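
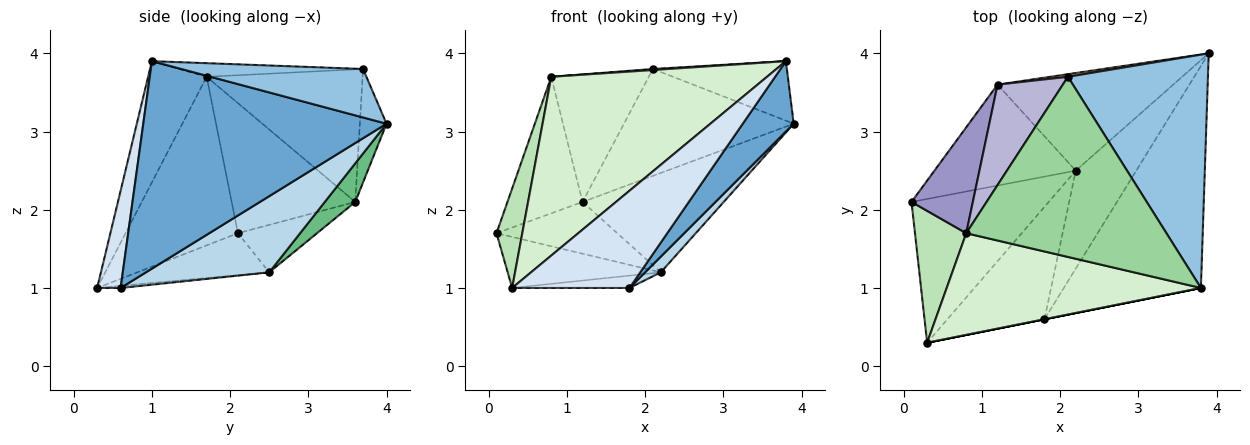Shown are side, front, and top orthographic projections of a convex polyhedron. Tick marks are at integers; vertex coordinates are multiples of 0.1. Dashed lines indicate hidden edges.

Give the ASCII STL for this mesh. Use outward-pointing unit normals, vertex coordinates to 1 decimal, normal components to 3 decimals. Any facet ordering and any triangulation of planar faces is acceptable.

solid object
 facet normal 0.822 -0.172 -0.543
  outer loop
   vertex 1.8 0.6 1.0
   vertex 3.9 4.0 3.1
   vertex 3.8 1.0 3.9
  endloop
 endfacet
 facet normal 0.318 0.234 0.919
  outer loop
   vertex 2.1 3.7 3.8
   vertex 3.8 1.0 3.9
   vertex 3.9 4.0 3.1
  endloop
 endfacet
 facet normal 0.779 -0.099 -0.619
  outer loop
   vertex 2.2 2.5 1.2
   vertex 3.9 4.0 3.1
   vertex 1.8 0.6 1.0
  endloop
 endfacet
 facet normal 0.196 -0.981 0.000
  outer loop
   vertex 0.3 0.3 1.0
   vertex 1.8 0.6 1.0
   vertex 3.8 1.0 3.9
  endloop
 endfacet
 facet normal -0.277 0.321 -0.906
  outer loop
   vertex 0.3 0.3 1.0
   vertex 0.1 2.1 1.7
   vertex 2.2 2.5 1.2
  endloop
 endfacet
 facet normal -0.022 0.109 -0.994
  outer loop
   vertex 0.3 0.3 1.0
   vertex 2.2 2.5 1.2
   vertex 1.8 0.6 1.0
  endloop
 endfacet
 facet normal -0.155 0.988 0.024
  outer loop
   vertex 1.2 3.6 2.1
   vertex 2.1 3.7 3.8
   vertex 3.9 4.0 3.1
  endloop
 endfacet
 facet normal -0.286 0.437 -0.853
  outer loop
   vertex 1.2 3.6 2.1
   vertex 2.2 2.5 1.2
   vertex 0.1 2.1 1.7
  endloop
 endfacet
 facet normal 0.152 0.705 -0.693
  outer loop
   vertex 1.2 3.6 2.1
   vertex 3.9 4.0 3.1
   vertex 2.2 2.5 1.2
  endloop
 endfacet
 facet normal -0.068 -0.006 0.998
  outer loop
   vertex 0.8 1.7 3.7
   vertex 3.8 1.0 3.9
   vertex 2.1 3.7 3.8
  endloop
 endfacet
 facet normal -0.934 -0.214 0.284
  outer loop
   vertex 0.8 1.7 3.7
   vertex 0.1 2.1 1.7
   vertex 0.3 0.3 1.0
  endloop
 endfacet
 facet normal -0.229 -0.846 0.481
  outer loop
   vertex 0.8 1.7 3.7
   vertex 0.3 0.3 1.0
   vertex 3.8 1.0 3.9
  endloop
 endfacet
 facet normal -0.793 0.482 0.374
  outer loop
   vertex 0.8 1.7 3.7
   vertex 1.2 3.6 2.1
   vertex 0.1 2.1 1.7
  endloop
 endfacet
 facet normal -0.782 0.489 0.385
  outer loop
   vertex 0.8 1.7 3.7
   vertex 2.1 3.7 3.8
   vertex 1.2 3.6 2.1
  endloop
 endfacet
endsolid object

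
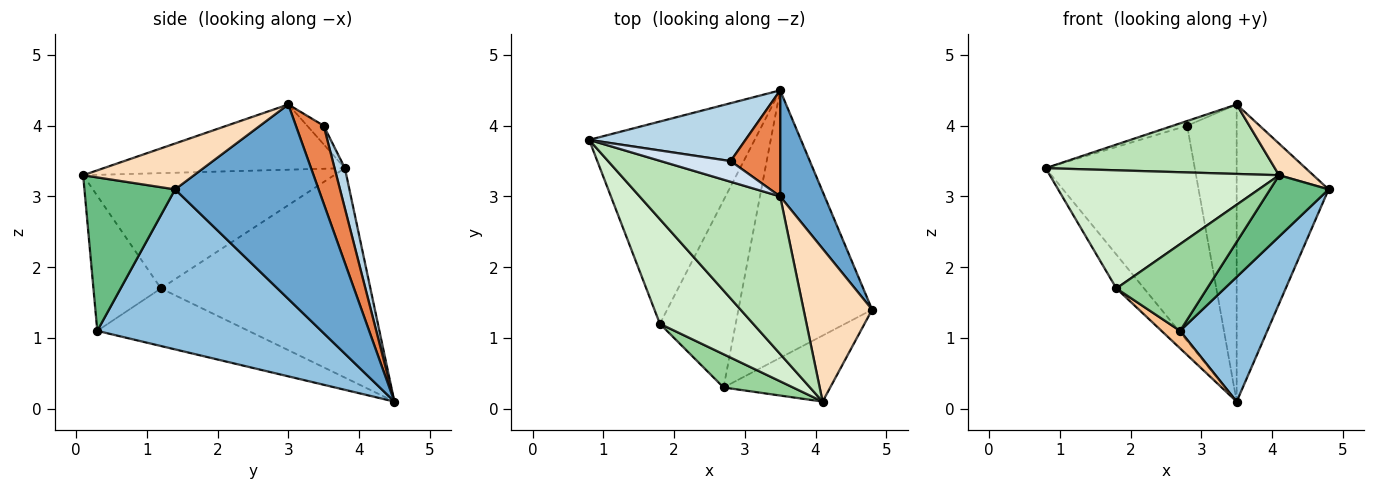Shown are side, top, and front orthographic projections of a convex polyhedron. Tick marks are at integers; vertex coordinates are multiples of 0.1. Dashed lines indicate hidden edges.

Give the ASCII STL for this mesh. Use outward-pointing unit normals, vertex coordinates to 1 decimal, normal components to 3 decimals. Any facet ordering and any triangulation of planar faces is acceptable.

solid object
 facet normal 0.827 0.530 0.189
  outer loop
   vertex 3.5 3.0 4.3
   vertex 4.8 1.4 3.1
   vertex 3.5 4.5 0.1
  endloop
 endfacet
 facet normal 0.735 -0.286 -0.614
  outer loop
   vertex 2.7 0.3 1.1
   vertex 3.5 4.5 0.1
   vertex 4.8 1.4 3.1
  endloop
 endfacet
 facet normal 0.067 0.964 0.259
  outer loop
   vertex 2.8 3.5 4.0
   vertex 3.5 4.5 0.1
   vertex 0.8 3.8 3.4
  endloop
 endfacet
 facet normal -0.251 0.215 0.944
  outer loop
   vertex 2.8 3.5 4.0
   vertex 0.8 3.8 3.4
   vertex 3.5 3.0 4.3
  endloop
 endfacet
 facet normal 0.467 0.833 0.297
  outer loop
   vertex 2.8 3.5 4.0
   vertex 3.5 3.0 4.3
   vertex 3.5 4.5 0.1
  endloop
 endfacet
 facet normal -0.780 0.103 -0.617
  outer loop
   vertex 1.8 1.2 1.7
   vertex 0.8 3.8 3.4
   vertex 3.5 4.5 0.1
  endloop
 endfacet
 facet normal -0.603 -0.074 -0.794
  outer loop
   vertex 1.8 1.2 1.7
   vertex 3.5 4.5 0.1
   vertex 2.7 0.3 1.1
  endloop
 endfacet
 facet normal 0.548 -0.169 0.819
  outer loop
   vertex 4.1 0.1 3.3
   vertex 4.8 1.4 3.1
   vertex 3.5 3.0 4.3
  endloop
 endfacet
 facet normal 0.726 -0.468 -0.504
  outer loop
   vertex 4.1 0.1 3.3
   vertex 2.7 0.3 1.1
   vertex 4.8 1.4 3.1
  endloop
 endfacet
 facet normal -0.571 -0.767 0.294
  outer loop
   vertex 4.1 0.1 3.3
   vertex 1.8 1.2 1.7
   vertex 2.7 0.3 1.1
  endloop
 endfacet
 facet normal -0.391 -0.371 0.842
  outer loop
   vertex 4.1 0.1 3.3
   vertex 3.5 3.0 4.3
   vertex 0.8 3.8 3.4
  endloop
 endfacet
 facet normal -0.634 -0.579 0.513
  outer loop
   vertex 4.1 0.1 3.3
   vertex 0.8 3.8 3.4
   vertex 1.8 1.2 1.7
  endloop
 endfacet
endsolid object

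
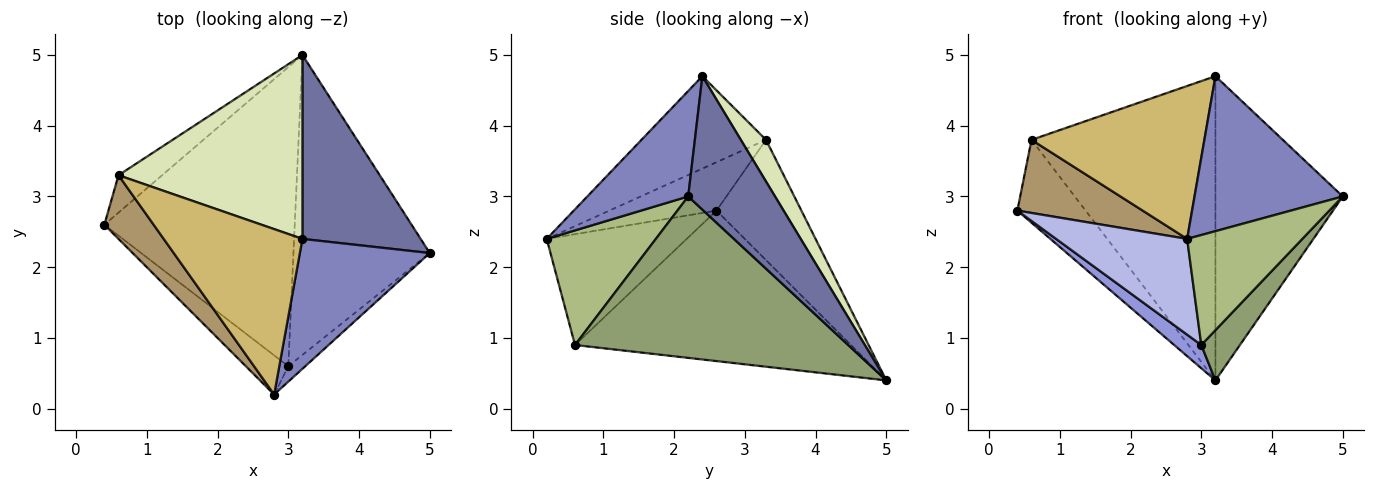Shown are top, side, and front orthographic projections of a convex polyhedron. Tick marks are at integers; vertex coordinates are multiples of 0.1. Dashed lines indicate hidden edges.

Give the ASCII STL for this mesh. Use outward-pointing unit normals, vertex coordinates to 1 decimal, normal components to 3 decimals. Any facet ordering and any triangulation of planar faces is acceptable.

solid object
 facet normal 0.504 0.739 0.447
  outer loop
   vertex 3.2 2.4 4.7
   vertex 5.0 2.2 3.0
   vertex 3.2 5.0 0.4
  endloop
 endfacet
 facet normal 0.462 -0.680 0.570
  outer loop
   vertex 3.2 2.4 4.7
   vertex 2.8 0.2 2.4
   vertex 5.0 2.2 3.0
  endloop
 endfacet
 facet normal -0.619 -0.061 -0.783
  outer loop
   vertex 3.0 0.6 0.9
   vertex 0.4 2.6 2.8
   vertex 3.2 5.0 0.4
  endloop
 endfacet
 facet normal -0.703 -0.658 -0.269
  outer loop
   vertex 3.0 0.6 0.9
   vertex 2.8 0.2 2.4
   vertex 0.4 2.6 2.8
  endloop
 endfacet
 facet normal 0.760 -0.107 -0.642
  outer loop
   vertex 3.0 0.6 0.9
   vertex 3.2 5.0 0.4
   vertex 5.0 2.2 3.0
  endloop
 endfacet
 facet normal 0.684 -0.722 -0.101
  outer loop
   vertex 3.0 0.6 0.9
   vertex 5.0 2.2 3.0
   vertex 2.8 0.2 2.4
  endloop
 endfacet
 facet normal -0.750 0.603 -0.272
  outer loop
   vertex 0.6 3.3 3.8
   vertex 3.2 5.0 0.4
   vertex 0.4 2.6 2.8
  endloop
 endfacet
 facet normal 0.116 0.850 0.514
  outer loop
   vertex 0.6 3.3 3.8
   vertex 3.2 2.4 4.7
   vertex 3.2 5.0 0.4
  endloop
 endfacet
 facet normal -0.542 -0.634 0.552
  outer loop
   vertex 0.6 3.3 3.8
   vertex 0.4 2.6 2.8
   vertex 2.8 0.2 2.4
  endloop
 endfacet
 facet normal -0.439 -0.610 0.660
  outer loop
   vertex 0.6 3.3 3.8
   vertex 2.8 0.2 2.4
   vertex 3.2 2.4 4.7
  endloop
 endfacet
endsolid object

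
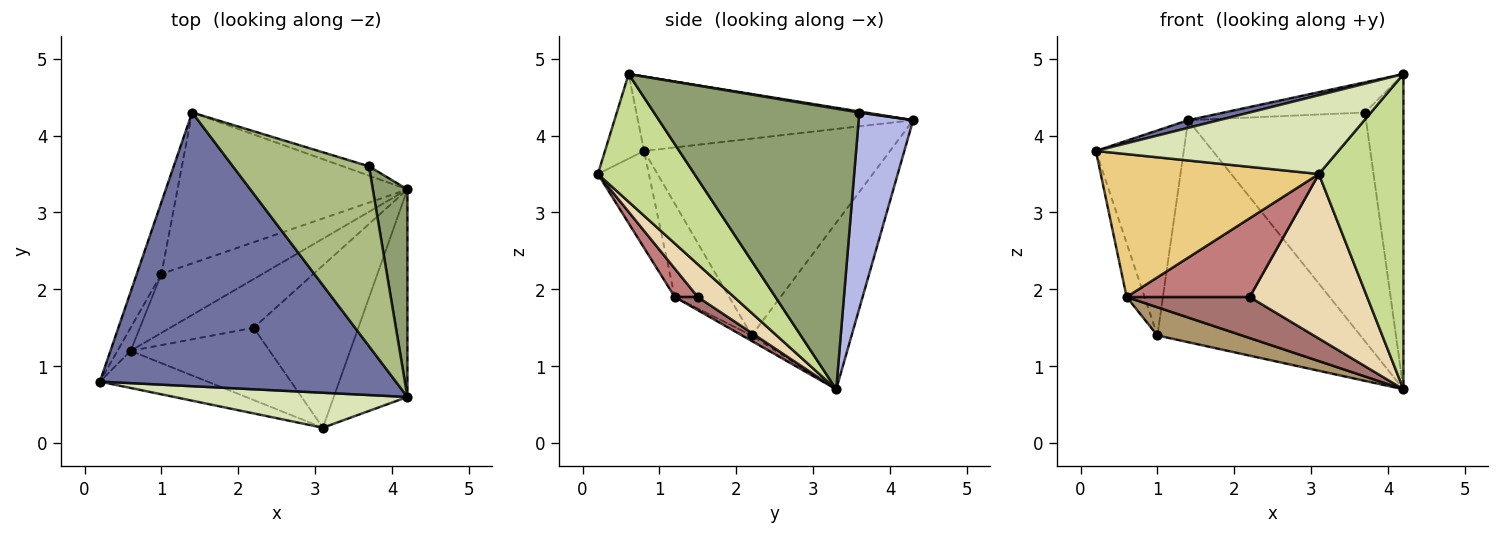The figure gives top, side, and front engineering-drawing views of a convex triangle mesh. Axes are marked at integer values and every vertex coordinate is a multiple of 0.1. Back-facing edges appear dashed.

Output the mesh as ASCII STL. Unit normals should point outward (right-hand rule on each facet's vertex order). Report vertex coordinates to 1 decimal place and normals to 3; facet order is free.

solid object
 facet normal -0.244 -0.027 0.969
  outer loop
   vertex 4.2 0.6 4.8
   vertex 1.4 4.3 4.2
   vertex 0.2 0.8 3.8
  endloop
 endfacet
 facet normal -0.935 0.334 -0.117
  outer loop
   vertex 1.0 2.2 1.4
   vertex 0.2 0.8 3.8
   vertex 1.4 4.3 4.2
  endloop
 endfacet
 facet normal -0.377 0.766 -0.521
  outer loop
   vertex 1.0 2.2 1.4
   vertex 1.4 4.3 4.2
   vertex 4.2 3.3 0.7
  endloop
 endfacet
 facet normal 0.292 0.955 -0.039
  outer loop
   vertex 3.7 3.6 4.3
   vertex 4.2 3.3 0.7
   vertex 1.4 4.3 4.2
  endloop
 endfacet
 facet normal 0.976 0.183 0.120
  outer loop
   vertex 3.7 3.6 4.3
   vertex 4.2 0.6 4.8
   vertex 4.2 3.3 0.7
  endloop
 endfacet
 facet normal 0.008 0.166 0.986
  outer loop
   vertex 3.7 3.6 4.3
   vertex 1.4 4.3 4.2
   vertex 4.2 0.6 4.8
  endloop
 endfacet
 facet normal 0.690 -0.604 -0.398
  outer loop
   vertex 3.1 0.2 3.5
   vertex 4.2 3.3 0.7
   vertex 4.2 0.6 4.8
  endloop
 endfacet
 facet normal -0.146 -0.904 0.401
  outer loop
   vertex 3.1 0.2 3.5
   vertex 4.2 0.6 4.8
   vertex 0.2 0.8 3.8
  endloop
 endfacet
 facet normal -0.049 -0.431 -0.901
  outer loop
   vertex 0.6 1.2 1.9
   vertex 1.0 2.2 1.4
   vertex 4.2 3.3 0.7
  endloop
 endfacet
 facet normal -0.941 0.310 -0.133
  outer loop
   vertex 0.6 1.2 1.9
   vertex 0.2 0.8 3.8
   vertex 1.0 2.2 1.4
  endloop
 endfacet
 facet normal -0.221 -0.944 -0.245
  outer loop
   vertex 0.6 1.2 1.9
   vertex 3.1 0.2 3.5
   vertex 0.2 0.8 3.8
  endloop
 endfacet
 facet normal 0.215 -0.696 -0.686
  outer loop
   vertex 2.2 1.5 1.9
   vertex 4.2 3.3 0.7
   vertex 3.1 0.2 3.5
  endloop
 endfacet
 facet normal 0.120 -0.639 -0.759
  outer loop
   vertex 2.2 1.5 1.9
   vertex 0.6 1.2 1.9
   vertex 4.2 3.3 0.7
  endloop
 endfacet
 facet normal 0.137 -0.730 -0.670
  outer loop
   vertex 2.2 1.5 1.9
   vertex 3.1 0.2 3.5
   vertex 0.6 1.2 1.9
  endloop
 endfacet
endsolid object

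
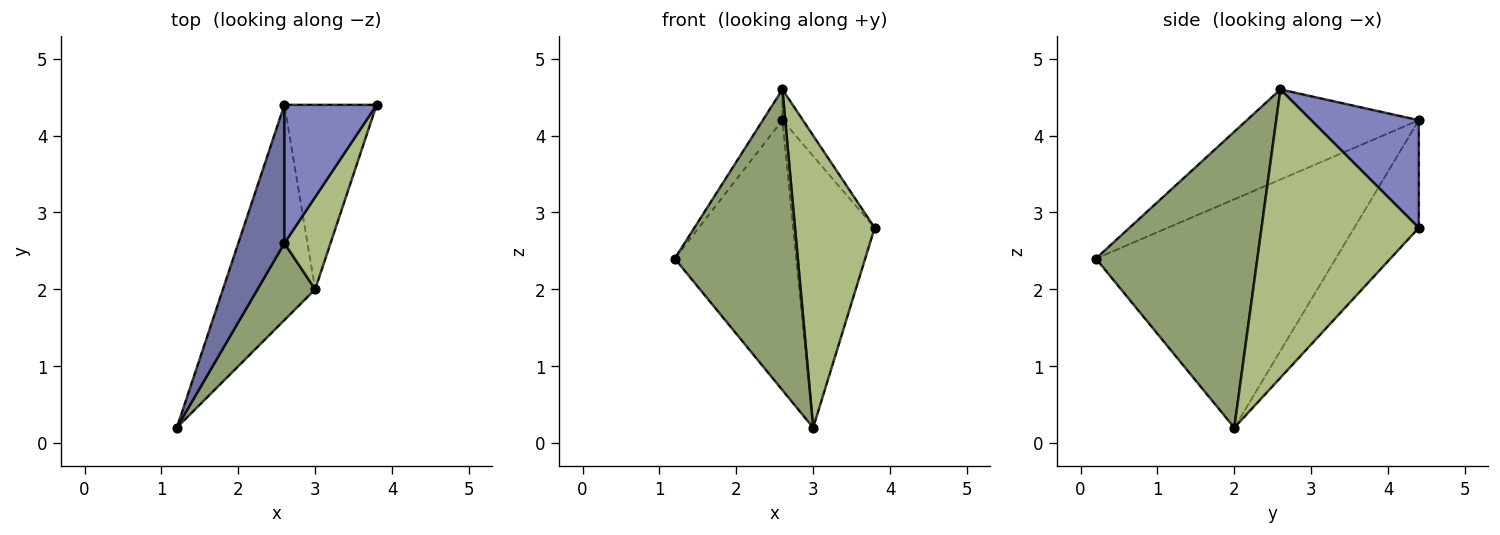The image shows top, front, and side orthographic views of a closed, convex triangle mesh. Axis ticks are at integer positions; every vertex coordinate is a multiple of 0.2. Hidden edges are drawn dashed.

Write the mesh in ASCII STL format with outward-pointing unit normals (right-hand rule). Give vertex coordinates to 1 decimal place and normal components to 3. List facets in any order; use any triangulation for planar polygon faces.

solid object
 facet normal -0.886 0.101 0.454
  outer loop
   vertex 2.6 2.6 4.6
   vertex 2.6 4.4 4.2
   vertex 1.2 0.2 2.4
  endloop
 endfacet
 facet normal 0.751 0.143 0.644
  outer loop
   vertex 2.6 2.6 4.6
   vertex 3.8 4.4 2.8
   vertex 2.6 4.4 4.2
  endloop
 endfacet
 facet normal -0.839 0.425 -0.339
  outer loop
   vertex 3.0 2.0 0.2
   vertex 1.2 0.2 2.4
   vertex 2.6 4.4 4.2
  endloop
 endfacet
 facet normal -0.548 0.692 -0.470
  outer loop
   vertex 3.0 2.0 0.2
   vertex 2.6 4.4 4.2
   vertex 3.8 4.4 2.8
  endloop
 endfacet
 facet normal 0.786 -0.599 0.153
  outer loop
   vertex 3.0 2.0 0.2
   vertex 2.6 2.6 4.6
   vertex 1.2 0.2 2.4
  endloop
 endfacet
 facet normal 0.883 -0.447 0.141
  outer loop
   vertex 3.0 2.0 0.2
   vertex 3.8 4.4 2.8
   vertex 2.6 2.6 4.6
  endloop
 endfacet
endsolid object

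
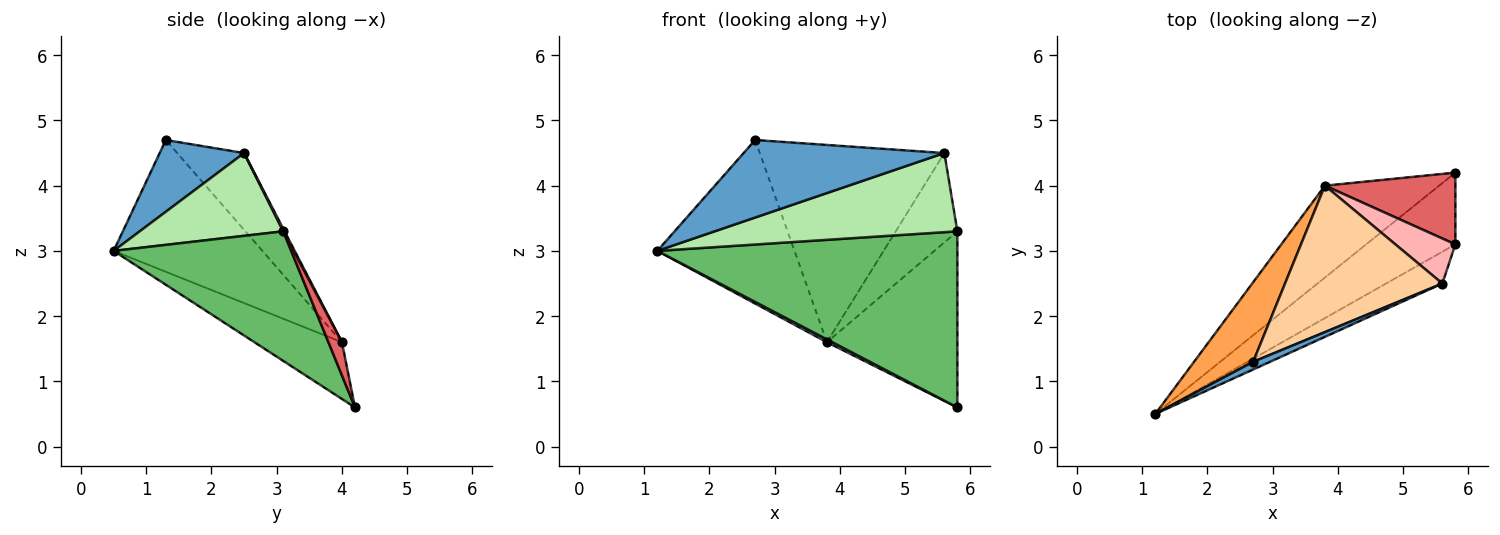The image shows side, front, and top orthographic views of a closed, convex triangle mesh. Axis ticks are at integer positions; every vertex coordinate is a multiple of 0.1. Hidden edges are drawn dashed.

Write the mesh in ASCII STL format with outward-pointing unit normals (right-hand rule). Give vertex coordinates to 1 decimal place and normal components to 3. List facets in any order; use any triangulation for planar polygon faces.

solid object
 facet normal 0.386 -0.918 0.091
  outer loop
   vertex 5.6 2.5 4.5
   vertex 2.7 1.3 4.7
   vertex 1.2 0.5 3.0
  endloop
 endfacet
 facet normal -0.445 -0.028 -0.895
  outer loop
   vertex 3.8 4.0 1.6
   vertex 5.8 4.2 0.6
   vertex 1.2 0.5 3.0
  endloop
 endfacet
 facet normal -0.698 0.644 0.313
  outer loop
   vertex 3.8 4.0 1.6
   vertex 1.2 0.5 3.0
   vertex 2.7 1.3 4.7
  endloop
 endfacet
 facet normal -0.280 0.771 0.572
  outer loop
   vertex 3.8 4.0 1.6
   vertex 2.7 1.3 4.7
   vertex 5.6 2.5 4.5
  endloop
 endfacet
 facet normal 0.481 -0.812 -0.331
  outer loop
   vertex 5.8 3.1 3.3
   vertex 1.2 0.5 3.0
   vertex 5.8 4.2 0.6
  endloop
 endfacet
 facet normal 0.481 -0.814 -0.327
  outer loop
   vertex 5.8 3.1 3.3
   vertex 5.6 2.5 4.5
   vertex 1.2 0.5 3.0
  endloop
 endfacet
 facet normal 0.096 0.922 0.376
  outer loop
   vertex 5.8 3.1 3.3
   vertex 5.8 4.2 0.6
   vertex 3.8 4.0 1.6
  endloop
 endfacet
 facet normal 0.020 0.893 0.450
  outer loop
   vertex 5.8 3.1 3.3
   vertex 3.8 4.0 1.6
   vertex 5.6 2.5 4.5
  endloop
 endfacet
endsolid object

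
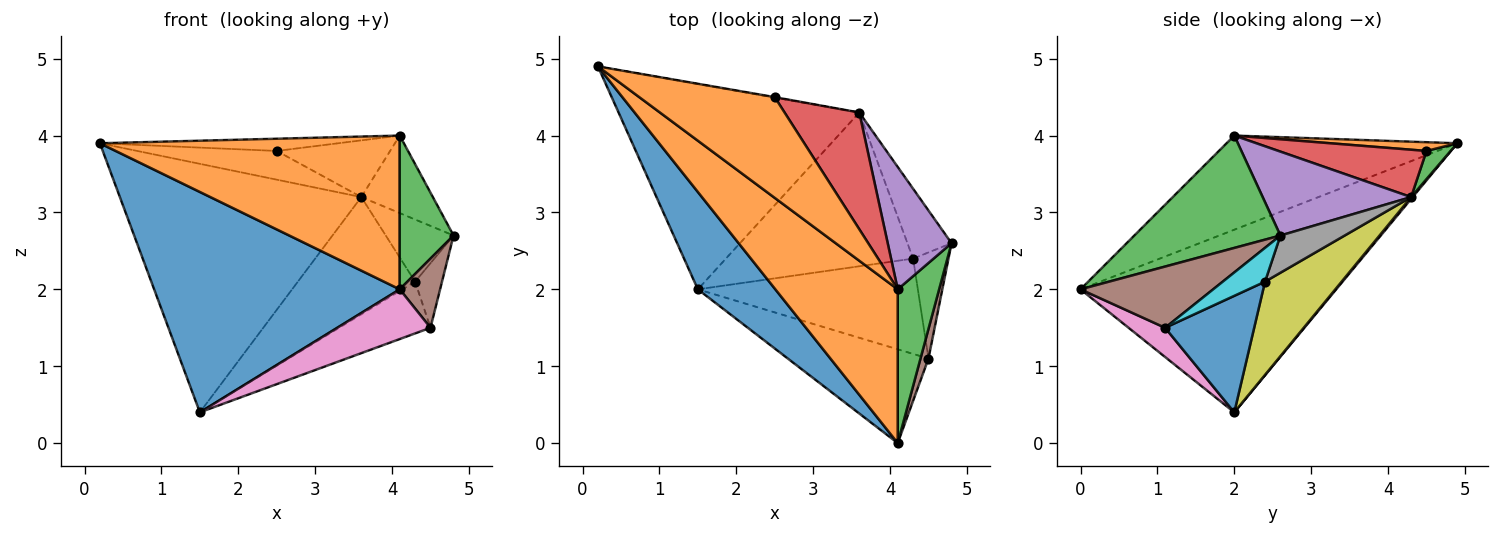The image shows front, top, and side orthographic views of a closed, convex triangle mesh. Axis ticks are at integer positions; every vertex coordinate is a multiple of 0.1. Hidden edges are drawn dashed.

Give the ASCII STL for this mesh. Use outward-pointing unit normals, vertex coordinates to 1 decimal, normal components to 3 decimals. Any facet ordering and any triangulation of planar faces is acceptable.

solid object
 facet normal -0.690 -0.662 0.293
  outer loop
   vertex 1.5 2.0 0.4
   vertex 4.1 0.0 2.0
   vertex 0.2 4.9 3.9
  endloop
 endfacet
 facet normal -0.478 -0.621 0.621
  outer loop
   vertex 4.1 2.0 4.0
   vertex 0.2 4.9 3.9
   vertex 4.1 0.0 2.0
  endloop
 endfacet
 facet normal 0.887 -0.327 0.327
  outer loop
   vertex 4.1 2.0 4.0
   vertex 4.1 0.0 2.0
   vertex 4.8 2.6 2.7
  endloop
 endfacet
 facet normal 0.005 0.771 -0.637
  outer loop
   vertex 3.6 4.3 3.2
   vertex 1.5 2.0 0.4
   vertex 0.2 4.9 3.9
  endloop
 endfacet
 facet normal 0.743 0.358 0.565
  outer loop
   vertex 3.6 4.3 3.2
   vertex 4.1 2.0 4.0
   vertex 4.8 2.6 2.7
  endloop
 endfacet
 facet normal 0.949 -0.289 0.124
  outer loop
   vertex 4.5 1.1 1.5
   vertex 4.8 2.6 2.7
   vertex 4.1 0.0 2.0
  endloop
 endfacet
 facet normal 0.180 -0.461 -0.869
  outer loop
   vertex 4.5 1.1 1.5
   vertex 4.1 0.0 2.0
   vertex 1.5 2.0 0.4
  endloop
 endfacet
 facet normal 0.533 0.562 -0.632
  outer loop
   vertex 4.3 2.4 2.1
   vertex 3.6 4.3 3.2
   vertex 4.8 2.6 2.7
  endloop
 endfacet
 facet normal 0.368 0.564 -0.739
  outer loop
   vertex 4.3 2.4 2.1
   vertex 1.5 2.0 0.4
   vertex 3.6 4.3 3.2
  endloop
 endfacet
 facet normal 0.633 0.403 -0.661
  outer loop
   vertex 4.3 2.4 2.1
   vertex 4.8 2.6 2.7
   vertex 4.5 1.1 1.5
  endloop
 endfacet
 facet normal 0.422 0.433 -0.797
  outer loop
   vertex 4.3 2.4 2.1
   vertex 4.5 1.1 1.5
   vertex 1.5 2.0 0.4
  endloop
 endfacet
 facet normal 0.064 0.120 0.991
  outer loop
   vertex 2.5 4.5 3.8
   vertex 0.2 4.9 3.9
   vertex 4.1 2.0 4.0
  endloop
 endfacet
 facet normal 0.171 0.985 -0.016
  outer loop
   vertex 2.5 4.5 3.8
   vertex 3.6 4.3 3.2
   vertex 0.2 4.9 3.9
  endloop
 endfacet
 facet normal 0.495 0.379 0.781
  outer loop
   vertex 2.5 4.5 3.8
   vertex 4.1 2.0 4.0
   vertex 3.6 4.3 3.2
  endloop
 endfacet
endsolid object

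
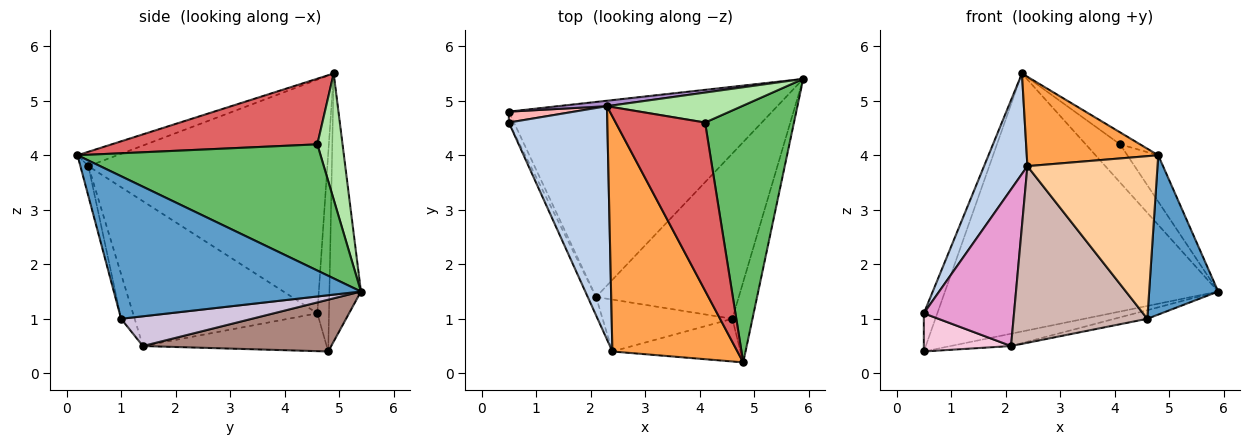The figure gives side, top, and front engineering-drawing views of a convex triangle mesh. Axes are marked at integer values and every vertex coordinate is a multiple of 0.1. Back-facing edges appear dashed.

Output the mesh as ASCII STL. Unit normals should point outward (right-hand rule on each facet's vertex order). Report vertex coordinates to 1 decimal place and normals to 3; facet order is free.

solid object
 facet normal 0.954 -0.267 -0.135
  outer loop
   vertex 4.6 1.0 1.0
   vertex 5.9 5.4 1.5
   vertex 4.8 0.2 4.0
  endloop
 endfacet
 facet normal -0.909 -0.165 0.383
  outer loop
   vertex 2.4 0.4 3.8
   vertex 2.3 4.9 5.5
   vertex 0.5 4.6 1.1
  endloop
 endfacet
 facet normal -0.107 -0.353 0.929
  outer loop
   vertex 2.4 0.4 3.8
   vertex 4.8 0.2 4.0
   vertex 2.3 4.9 5.5
  endloop
 endfacet
 facet normal -0.059 -0.966 -0.254
  outer loop
   vertex 2.4 0.4 3.8
   vertex 4.6 1.0 1.0
   vertex 4.8 0.2 4.0
  endloop
 endfacet
 facet normal 0.813 0.103 0.573
  outer loop
   vertex 4.1 4.6 4.2
   vertex 4.8 0.2 4.0
   vertex 5.9 5.4 1.5
  endloop
 endfacet
 facet normal 0.500 0.681 0.535
  outer loop
   vertex 4.1 4.6 4.2
   vertex 5.9 5.4 1.5
   vertex 2.3 4.9 5.5
  endloop
 endfacet
 facet normal 0.591 0.057 0.805
  outer loop
   vertex 4.1 4.6 4.2
   vertex 2.3 4.9 5.5
   vertex 4.8 0.2 4.0
  endloop
 endfacet
 facet normal -0.639 0.739 0.211
  outer loop
   vertex 0.5 4.8 0.4
   vertex 0.5 4.6 1.1
   vertex 2.3 4.9 5.5
  endloop
 endfacet
 facet normal -0.115 0.993 0.021
  outer loop
   vertex 0.5 4.8 0.4
   vertex 2.3 4.9 5.5
   vertex 5.9 5.4 1.5
  endloop
 endfacet
 facet normal 0.204 0.051 -0.978
  outer loop
   vertex 2.1 1.4 0.5
   vertex 5.9 5.4 1.5
   vertex 4.6 1.0 1.0
  endloop
 endfacet
 facet normal 0.193 0.062 -0.979
  outer loop
   vertex 2.1 1.4 0.5
   vertex 0.5 4.8 0.4
   vertex 5.9 5.4 1.5
  endloop
 endfacet
 facet normal -0.097 -0.955 -0.281
  outer loop
   vertex 2.1 1.4 0.5
   vertex 4.6 1.0 1.0
   vertex 2.4 0.4 3.8
  endloop
 endfacet
 facet normal -0.897 -0.439 -0.051
  outer loop
   vertex 2.1 1.4 0.5
   vertex 2.4 0.4 3.8
   vertex 0.5 4.6 1.1
  endloop
 endfacet
 facet normal -0.897 -0.426 -0.122
  outer loop
   vertex 2.1 1.4 0.5
   vertex 0.5 4.6 1.1
   vertex 0.5 4.8 0.4
  endloop
 endfacet
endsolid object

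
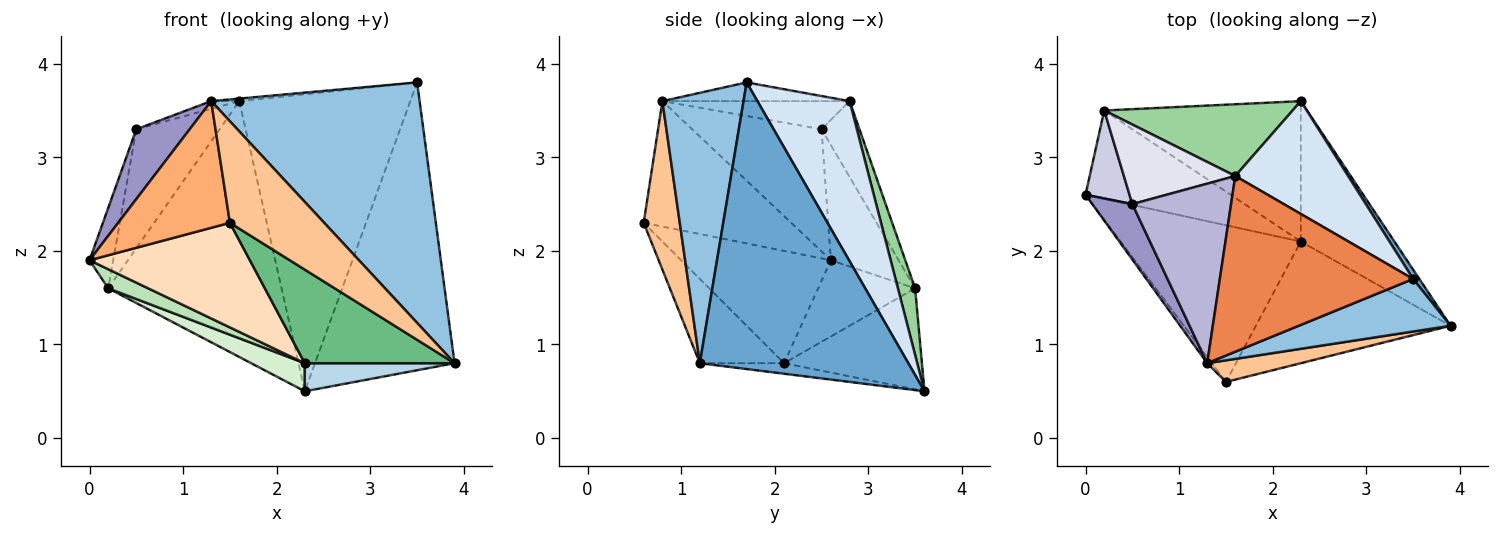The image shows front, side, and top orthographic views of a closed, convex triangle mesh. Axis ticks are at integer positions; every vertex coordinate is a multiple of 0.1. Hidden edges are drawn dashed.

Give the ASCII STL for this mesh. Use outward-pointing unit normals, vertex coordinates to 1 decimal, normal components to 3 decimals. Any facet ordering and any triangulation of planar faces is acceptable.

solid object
 facet normal 0.831 0.556 0.018
  outer loop
   vertex 3.5 1.7 3.8
   vertex 3.9 1.2 0.8
   vertex 2.3 3.6 0.5
  endloop
 endfacet
 facet normal 0.355 -0.913 0.200
  outer loop
   vertex 1.3 0.8 3.6
   vertex 3.9 1.2 0.8
   vertex 3.5 1.7 3.8
  endloop
 endfacet
 facet normal -0.110 -0.195 -0.975
  outer loop
   vertex 2.3 2.1 0.8
   vertex 2.3 3.6 0.5
   vertex 3.9 1.2 0.8
  endloop
 endfacet
 facet normal 0.450 0.835 0.317
  outer loop
   vertex 1.6 2.8 3.6
   vertex 3.5 1.7 3.8
   vertex 2.3 3.6 0.5
  endloop
 endfacet
 facet normal -0.096 0.014 0.995
  outer loop
   vertex 1.6 2.8 3.6
   vertex 1.3 0.8 3.6
   vertex 3.5 1.7 3.8
  endloop
 endfacet
 facet normal -0.797 -0.604 -0.030
  outer loop
   vertex 1.5 0.6 2.3
   vertex 1.3 0.8 3.6
   vertex 0.0 2.6 1.9
  endloop
 endfacet
 facet normal 0.351 -0.916 0.195
  outer loop
   vertex 1.5 0.6 2.3
   vertex 3.9 1.2 0.8
   vertex 1.3 0.8 3.6
  endloop
 endfacet
 facet normal -0.460 -0.493 -0.738
  outer loop
   vertex 1.5 0.6 2.3
   vertex 0.0 2.6 1.9
   vertex 2.3 2.1 0.8
  endloop
 endfacet
 facet normal -0.324 -0.577 -0.750
  outer loop
   vertex 1.5 0.6 2.3
   vertex 2.3 2.1 0.8
   vertex 3.9 1.2 0.8
  endloop
 endfacet
 facet normal 0.095 0.958 0.269
  outer loop
   vertex 0.2 3.5 1.6
   vertex 1.6 2.8 3.6
   vertex 2.3 3.6 0.5
  endloop
 endfacet
 facet normal -0.457 -0.188 -0.869
  outer loop
   vertex 0.2 3.5 1.6
   vertex 2.3 2.1 0.8
   vertex 0.0 2.6 1.9
  endloop
 endfacet
 facet normal -0.450 -0.175 -0.876
  outer loop
   vertex 0.2 3.5 1.6
   vertex 2.3 3.6 0.5
   vertex 2.3 2.1 0.8
  endloop
 endfacet
 facet normal -0.885 -0.365 0.290
  outer loop
   vertex 0.5 2.5 3.3
   vertex 0.0 2.6 1.9
   vertex 1.3 0.8 3.6
  endloop
 endfacet
 facet normal -0.273 0.041 0.961
  outer loop
   vertex 0.5 2.5 3.3
   vertex 1.3 0.8 3.6
   vertex 1.6 2.8 3.6
  endloop
 endfacet
 facet normal -0.888 0.310 0.339
  outer loop
   vertex 0.5 2.5 3.3
   vertex 0.2 3.5 1.6
   vertex 0.0 2.6 1.9
  endloop
 endfacet
 facet normal -0.354 0.778 0.520
  outer loop
   vertex 0.5 2.5 3.3
   vertex 1.6 2.8 3.6
   vertex 0.2 3.5 1.6
  endloop
 endfacet
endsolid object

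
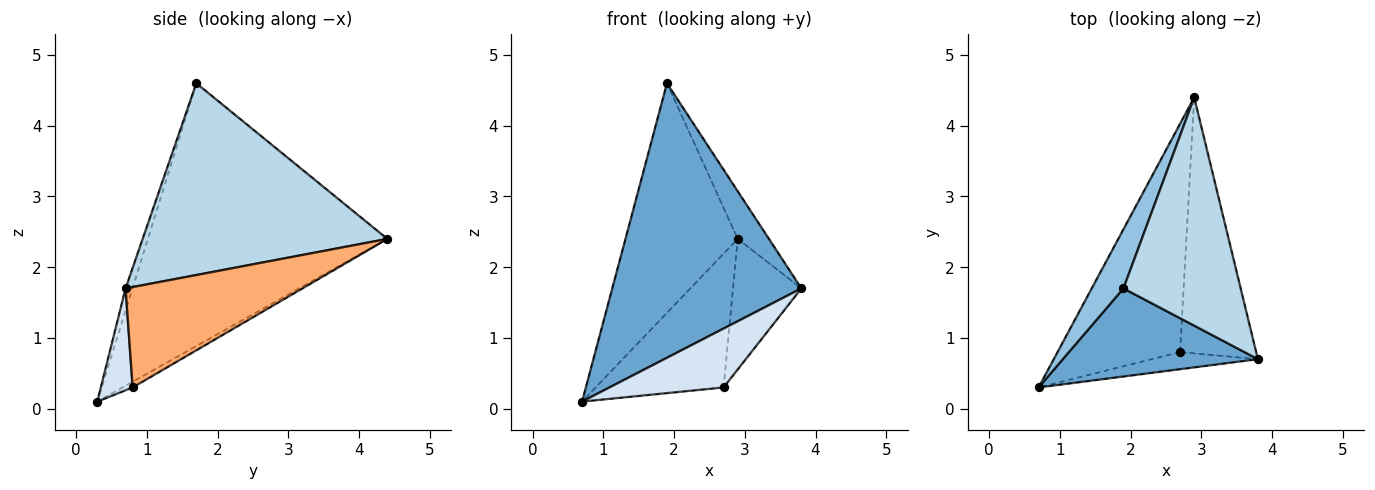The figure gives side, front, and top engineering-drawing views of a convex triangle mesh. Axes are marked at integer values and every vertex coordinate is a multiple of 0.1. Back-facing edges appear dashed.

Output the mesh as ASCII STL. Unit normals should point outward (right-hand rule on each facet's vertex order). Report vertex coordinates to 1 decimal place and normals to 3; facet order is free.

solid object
 facet normal -0.035 -0.952 0.305
  outer loop
   vertex 1.9 1.7 4.6
   vertex 0.7 0.3 0.1
   vertex 3.8 0.7 1.7
  endloop
 endfacet
 facet normal -0.900 0.422 0.109
  outer loop
   vertex 1.9 1.7 4.6
   vertex 2.9 4.4 2.4
   vertex 0.7 0.3 0.1
  endloop
 endfacet
 facet normal 0.848 0.108 0.518
  outer loop
   vertex 1.9 1.7 4.6
   vertex 3.8 0.7 1.7
   vertex 2.9 4.4 2.4
  endloop
 endfacet
 facet normal 0.259 -0.928 -0.270
  outer loop
   vertex 2.7 0.8 0.3
   vertex 3.8 0.7 1.7
   vertex 0.7 0.3 0.1
  endloop
 endfacet
 facet normal -0.040 0.505 -0.862
  outer loop
   vertex 2.7 0.8 0.3
   vertex 0.7 0.3 0.1
   vertex 2.9 4.4 2.4
  endloop
 endfacet
 facet normal 0.762 0.294 -0.577
  outer loop
   vertex 2.7 0.8 0.3
   vertex 2.9 4.4 2.4
   vertex 3.8 0.7 1.7
  endloop
 endfacet
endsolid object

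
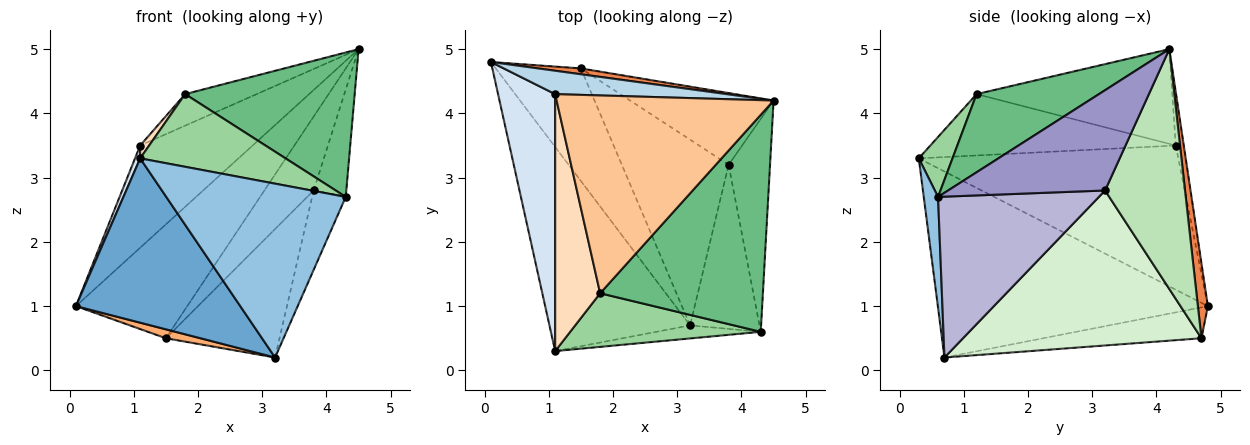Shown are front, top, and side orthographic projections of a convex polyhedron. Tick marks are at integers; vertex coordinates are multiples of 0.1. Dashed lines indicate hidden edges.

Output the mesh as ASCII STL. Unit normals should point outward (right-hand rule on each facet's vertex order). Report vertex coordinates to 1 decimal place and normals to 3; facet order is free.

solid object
 facet normal -0.718 -0.437 -0.542
  outer loop
   vertex 3.2 0.7 0.2
   vertex 1.1 0.3 3.3
   vertex 0.1 4.8 1.0
  endloop
 endfacet
 facet normal 0.079 -0.994 -0.075
  outer loop
   vertex 4.3 0.6 2.7
   vertex 1.1 0.3 3.3
   vertex 3.2 0.7 0.2
  endloop
 endfacet
 facet normal -0.069 0.973 0.222
  outer loop
   vertex 1.1 4.3 3.5
   vertex 4.5 4.2 5.0
   vertex 0.1 4.8 1.0
  endloop
 endfacet
 facet normal -0.930 -0.018 0.368
  outer loop
   vertex 1.1 4.3 3.5
   vertex 0.1 4.8 1.0
   vertex 1.1 0.3 3.3
  endloop
 endfacet
 facet normal 0.089 0.995 0.051
  outer loop
   vertex 1.5 4.7 0.5
   vertex 0.1 4.8 1.0
   vertex 4.5 4.2 5.0
  endloop
 endfacet
 facet normal -0.340 -0.074 -0.937
  outer loop
   vertex 1.5 4.7 0.5
   vertex 3.2 0.7 0.2
   vertex 0.1 4.8 1.0
  endloop
 endfacet
 facet normal -0.396 0.145 0.907
  outer loop
   vertex 1.8 1.2 4.3
   vertex 4.5 4.2 5.0
   vertex 1.1 4.3 3.5
  endloop
 endfacet
 facet normal -0.806 -0.030 0.591
  outer loop
   vertex 1.8 1.2 4.3
   vertex 1.1 4.3 3.5
   vertex 1.1 0.3 3.3
  endloop
 endfacet
 facet normal 0.371 -0.514 0.773
  outer loop
   vertex 1.8 1.2 4.3
   vertex 4.3 0.6 2.7
   vertex 4.5 4.2 5.0
  endloop
 endfacet
 facet normal 0.184 -0.791 0.583
  outer loop
   vertex 1.8 1.2 4.3
   vertex 1.1 0.3 3.3
   vertex 4.3 0.6 2.7
  endloop
 endfacet
 facet normal 0.759 0.467 -0.454
  outer loop
   vertex 3.8 3.2 2.8
   vertex 1.5 4.7 0.5
   vertex 4.5 4.2 5.0
  endloop
 endfacet
 facet normal 0.766 0.365 -0.528
  outer loop
   vertex 3.8 3.2 2.8
   vertex 3.2 0.7 0.2
   vertex 1.5 4.7 0.5
  endloop
 endfacet
 facet normal 0.908 0.189 -0.375
  outer loop
   vertex 3.8 3.2 2.8
   vertex 4.5 4.2 5.0
   vertex 4.3 0.6 2.7
  endloop
 endfacet
 facet normal 0.902 0.188 -0.389
  outer loop
   vertex 3.8 3.2 2.8
   vertex 4.3 0.6 2.7
   vertex 3.2 0.7 0.2
  endloop
 endfacet
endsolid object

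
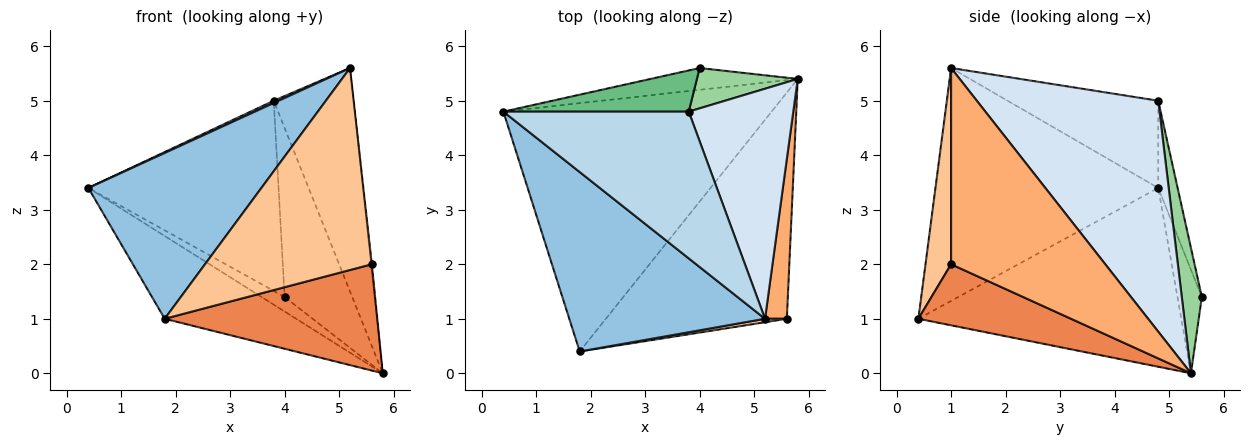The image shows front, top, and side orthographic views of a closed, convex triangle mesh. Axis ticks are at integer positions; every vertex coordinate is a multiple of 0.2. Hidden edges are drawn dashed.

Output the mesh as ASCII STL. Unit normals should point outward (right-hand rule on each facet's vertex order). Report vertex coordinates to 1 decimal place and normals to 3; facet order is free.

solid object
 facet normal -0.535 0.267 -0.802
  outer loop
   vertex 1.8 0.4 1.0
   vertex 0.4 4.8 3.4
   vertex 5.8 5.4 0.0
  endloop
 endfacet
 facet normal -0.658 -0.511 0.553
  outer loop
   vertex 5.2 1.0 5.6
   vertex 0.4 4.8 3.4
   vertex 1.8 0.4 1.0
  endloop
 endfacet
 facet normal -0.426 -0.014 0.905
  outer loop
   vertex 3.8 4.8 5.0
   vertex 0.4 4.8 3.4
   vertex 5.2 1.0 5.6
  endloop
 endfacet
 facet normal 0.846 0.372 0.383
  outer loop
   vertex 3.8 4.8 5.0
   vertex 5.2 1.0 5.6
   vertex 5.8 5.4 0.0
  endloop
 endfacet
 facet normal 0.292 -0.407 -0.866
  outer loop
   vertex 5.6 1.0 2.0
   vertex 1.8 0.4 1.0
   vertex 5.8 5.4 0.0
  endloop
 endfacet
 facet normal 0.994 0.005 0.110
  outer loop
   vertex 5.6 1.0 2.0
   vertex 5.8 5.4 0.0
   vertex 5.2 1.0 5.6
  endloop
 endfacet
 facet normal 0.152 -0.988 0.017
  outer loop
   vertex 5.6 1.0 2.0
   vertex 5.2 1.0 5.6
   vertex 1.8 0.4 1.0
  endloop
 endfacet
 facet normal -0.505 0.479 -0.718
  outer loop
   vertex 4.0 5.6 1.4
   vertex 5.8 5.4 0.0
   vertex 0.4 4.8 3.4
  endloop
 endfacet
 facet normal -0.099 0.973 0.211
  outer loop
   vertex 4.0 5.6 1.4
   vertex 0.4 4.8 3.4
   vertex 3.8 4.8 5.0
  endloop
 endfacet
 facet normal 0.277 0.935 0.223
  outer loop
   vertex 4.0 5.6 1.4
   vertex 3.8 4.8 5.0
   vertex 5.8 5.4 0.0
  endloop
 endfacet
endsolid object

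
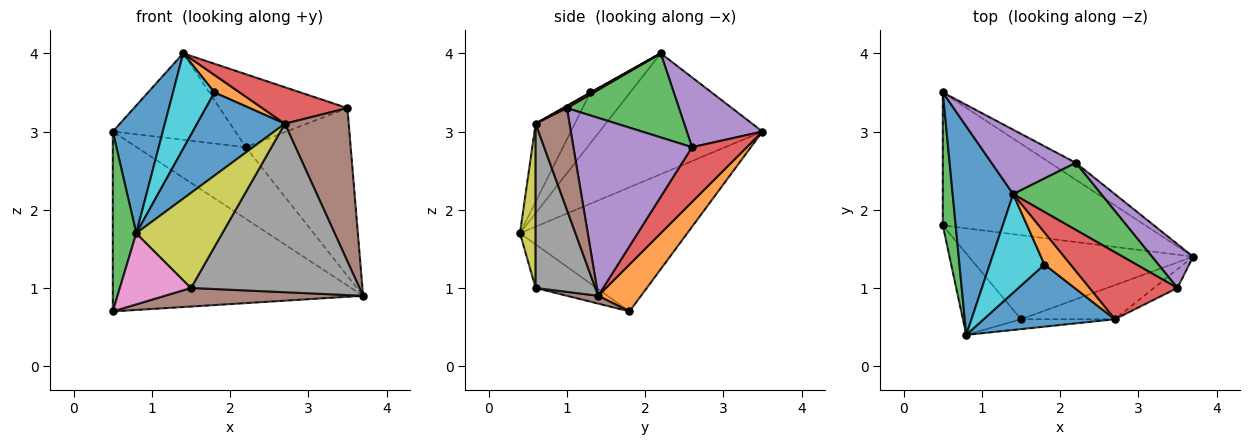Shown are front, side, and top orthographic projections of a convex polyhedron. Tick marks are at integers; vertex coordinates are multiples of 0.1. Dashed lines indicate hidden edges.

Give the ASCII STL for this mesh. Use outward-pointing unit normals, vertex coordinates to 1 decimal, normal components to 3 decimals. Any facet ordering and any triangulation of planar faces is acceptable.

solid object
 facet normal -0.862 -0.265 0.432
  outer loop
   vertex 1.4 2.2 4.0
   vertex 0.5 3.5 3.0
   vertex 0.8 0.4 1.7
  endloop
 endfacet
 facet normal 0.136 0.797 -0.589
  outer loop
   vertex 0.5 1.8 0.7
   vertex 0.5 3.5 3.0
   vertex 3.7 1.4 0.9
  endloop
 endfacet
 facet normal -0.985 -0.138 0.102
  outer loop
   vertex 0.5 1.8 0.7
   vertex 0.8 0.4 1.7
   vertex 0.5 3.5 3.0
  endloop
 endfacet
 facet normal 0.439 0.875 -0.206
  outer loop
   vertex 2.2 2.6 2.8
   vertex 3.7 1.4 0.9
   vertex 0.5 3.5 3.0
  endloop
 endfacet
 facet normal 0.444 0.719 0.535
  outer loop
   vertex 2.2 2.6 2.8
   vertex 0.5 3.5 3.0
   vertex 1.4 2.2 4.0
  endloop
 endfacet
 facet normal 0.034 -0.216 -0.976
  outer loop
   vertex 1.5 0.6 1.0
   vertex 0.5 1.8 0.7
   vertex 3.7 1.4 0.9
  endloop
 endfacet
 facet normal -0.492 -0.573 -0.655
  outer loop
   vertex 1.5 0.6 1.0
   vertex 0.8 0.4 1.7
   vertex 0.5 1.8 0.7
  endloop
 endfacet
 facet normal 0.328 -0.926 -0.188
  outer loop
   vertex 1.5 0.6 1.0
   vertex 3.7 1.4 0.9
   vertex 2.7 0.6 3.1
  endloop
 endfacet
 facet normal 0.178 -0.979 -0.102
  outer loop
   vertex 1.5 0.6 1.0
   vertex 2.7 0.6 3.1
   vertex 0.8 0.4 1.7
  endloop
 endfacet
 facet normal -0.555 -0.579 0.598
  outer loop
   vertex 1.8 1.3 3.5
   vertex 1.4 2.2 4.0
   vertex 0.8 0.4 1.7
  endloop
 endfacet
 facet normal -0.336 -0.754 0.564
  outer loop
   vertex 1.8 1.3 3.5
   vertex 0.8 0.4 1.7
   vertex 2.7 0.6 3.1
  endloop
 endfacet
 facet normal 0.017 -0.480 0.877
  outer loop
   vertex 1.8 1.3 3.5
   vertex 2.7 0.6 3.1
   vertex 1.4 2.2 4.0
  endloop
 endfacet
 facet normal 0.543 0.619 0.568
  outer loop
   vertex 3.5 1.0 3.3
   vertex 2.2 2.6 2.8
   vertex 1.4 2.2 4.0
  endloop
 endfacet
 facet normal 0.020 -0.478 0.878
  outer loop
   vertex 3.5 1.0 3.3
   vertex 1.4 2.2 4.0
   vertex 2.7 0.6 3.1
  endloop
 endfacet
 facet normal 0.738 0.653 0.170
  outer loop
   vertex 3.5 1.0 3.3
   vertex 3.7 1.4 0.9
   vertex 2.2 2.6 2.8
  endloop
 endfacet
 facet normal 0.466 -0.878 -0.108
  outer loop
   vertex 3.5 1.0 3.3
   vertex 2.7 0.6 3.1
   vertex 3.7 1.4 0.9
  endloop
 endfacet
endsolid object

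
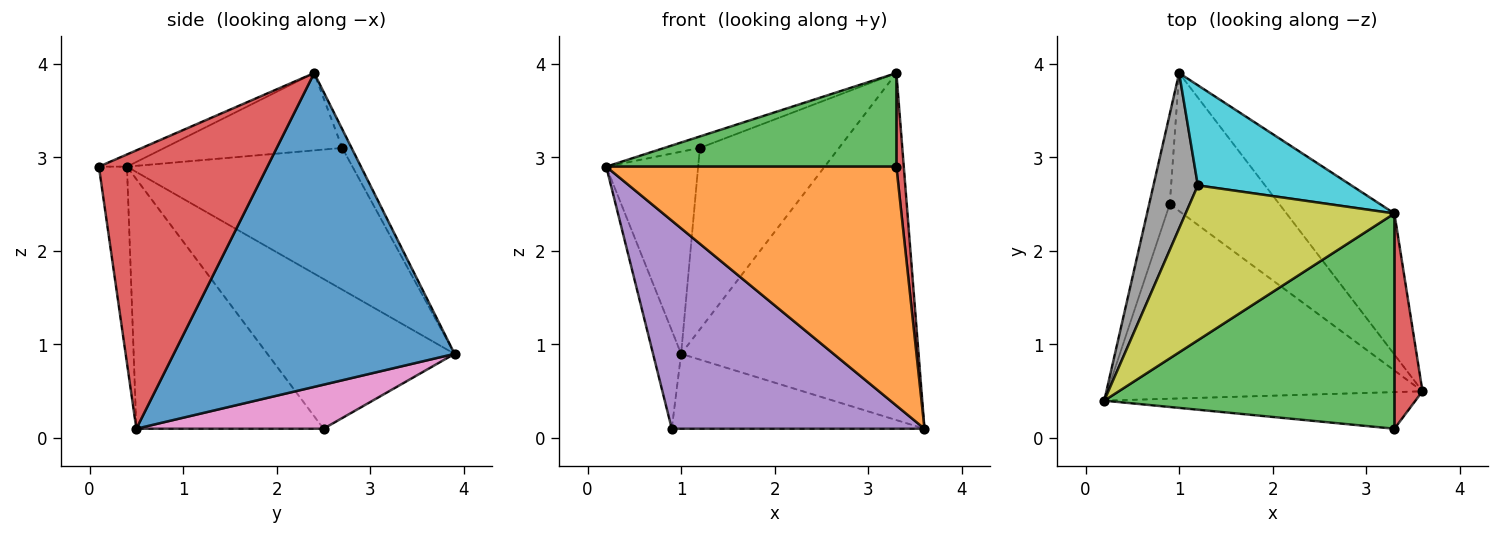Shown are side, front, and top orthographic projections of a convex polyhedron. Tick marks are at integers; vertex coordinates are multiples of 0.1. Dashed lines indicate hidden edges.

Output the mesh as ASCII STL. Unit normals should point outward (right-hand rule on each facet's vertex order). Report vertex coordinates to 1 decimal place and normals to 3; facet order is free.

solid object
 facet normal 0.739 0.625 -0.254
  outer loop
   vertex 3.3 2.4 3.9
   vertex 3.6 0.5 0.1
   vertex 1.0 3.9 0.9
  endloop
 endfacet
 facet normal -0.095 -0.984 -0.151
  outer loop
   vertex 3.3 0.1 2.9
   vertex 0.2 0.4 2.9
   vertex 3.6 0.5 0.1
  endloop
 endfacet
 facet normal -0.039 -0.398 0.916
  outer loop
   vertex 3.3 0.1 2.9
   vertex 3.3 2.4 3.9
   vertex 0.2 0.4 2.9
  endloop
 endfacet
 facet normal 0.994 -0.044 0.100
  outer loop
   vertex 3.3 0.1 2.9
   vertex 3.6 0.5 0.1
   vertex 3.3 2.4 3.9
  endloop
 endfacet
 facet normal -0.476 -0.642 -0.601
  outer loop
   vertex 0.9 2.5 0.1
   vertex 3.6 0.5 0.1
   vertex 0.2 0.4 2.9
  endloop
 endfacet
 facet normal -0.980 0.147 -0.135
  outer loop
   vertex 0.9 2.5 0.1
   vertex 0.2 0.4 2.9
   vertex 1.0 3.9 0.9
  endloop
 endfacet
 facet normal 0.333 0.450 -0.829
  outer loop
   vertex 0.9 2.5 0.1
   vertex 1.0 3.9 0.9
   vertex 3.6 0.5 0.1
  endloop
 endfacet
 facet normal -0.889 0.362 0.279
  outer loop
   vertex 1.2 2.7 3.1
   vertex 1.0 3.9 0.9
   vertex 0.2 0.4 2.9
  endloop
 endfacet
 facet normal -0.346 0.069 0.935
  outer loop
   vertex 1.2 2.7 3.1
   vertex 0.2 0.4 2.9
   vertex 3.3 2.4 3.9
  endloop
 endfacet
 facet normal -0.059 0.874 0.482
  outer loop
   vertex 1.2 2.7 3.1
   vertex 3.3 2.4 3.9
   vertex 1.0 3.9 0.9
  endloop
 endfacet
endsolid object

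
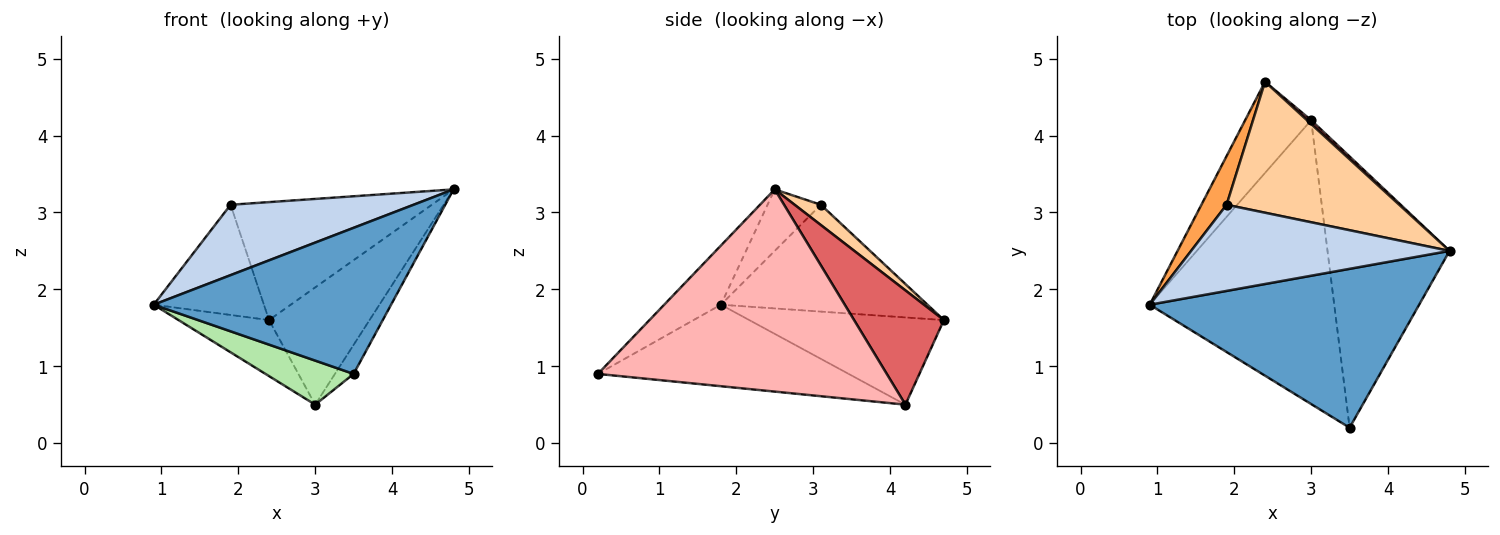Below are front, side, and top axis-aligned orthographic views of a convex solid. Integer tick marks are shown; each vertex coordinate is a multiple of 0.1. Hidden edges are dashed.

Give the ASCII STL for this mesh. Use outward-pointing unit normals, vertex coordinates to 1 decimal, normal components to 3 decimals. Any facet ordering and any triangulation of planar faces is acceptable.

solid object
 facet normal -0.160 -0.668 0.727
  outer loop
   vertex 3.5 0.2 0.9
   vertex 4.8 2.5 3.3
   vertex 0.9 1.8 1.8
  endloop
 endfacet
 facet normal -0.181 -0.622 0.762
  outer loop
   vertex 1.9 3.1 3.1
   vertex 0.9 1.8 1.8
   vertex 4.8 2.5 3.3
  endloop
 endfacet
 facet normal -0.864 0.461 0.204
  outer loop
   vertex 1.9 3.1 3.1
   vertex 2.4 4.7 1.6
   vertex 0.9 1.8 1.8
  endloop
 endfacet
 facet normal 0.087 0.667 0.740
  outer loop
   vertex 1.9 3.1 3.1
   vertex 4.8 2.5 3.3
   vertex 2.4 4.7 1.6
  endloop
 endfacet
 facet normal -0.748 0.348 -0.566
  outer loop
   vertex 3.0 4.2 0.5
   vertex 0.9 1.8 1.8
   vertex 2.4 4.7 1.6
  endloop
 endfacet
 facet normal -0.400 -0.141 -0.906
  outer loop
   vertex 3.0 4.2 0.5
   vertex 3.5 0.2 0.9
   vertex 0.9 1.8 1.8
  endloop
 endfacet
 facet normal 0.666 0.745 0.024
  outer loop
   vertex 3.0 4.2 0.5
   vertex 2.4 4.7 1.6
   vertex 4.8 2.5 3.3
  endloop
 endfacet
 facet normal 0.855 0.055 -0.516
  outer loop
   vertex 3.0 4.2 0.5
   vertex 4.8 2.5 3.3
   vertex 3.5 0.2 0.9
  endloop
 endfacet
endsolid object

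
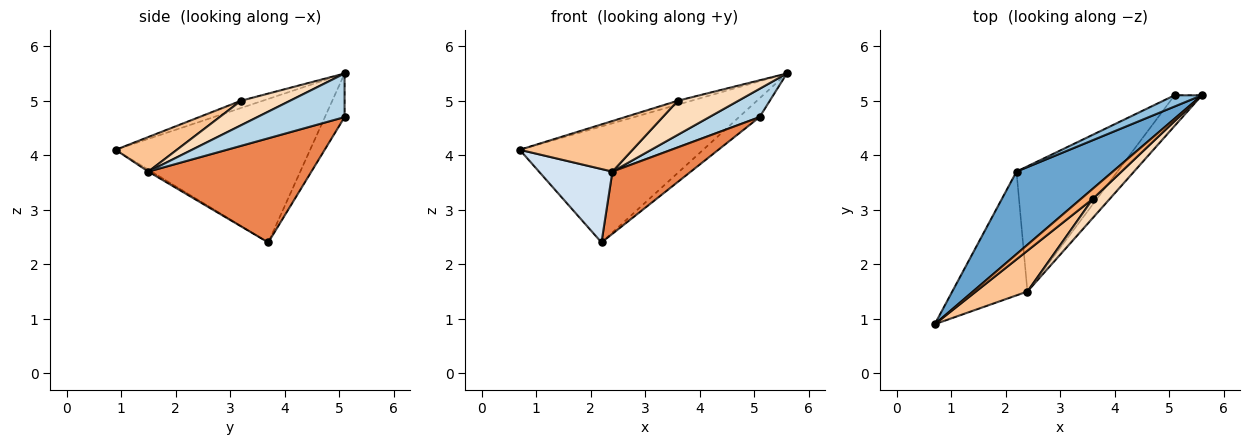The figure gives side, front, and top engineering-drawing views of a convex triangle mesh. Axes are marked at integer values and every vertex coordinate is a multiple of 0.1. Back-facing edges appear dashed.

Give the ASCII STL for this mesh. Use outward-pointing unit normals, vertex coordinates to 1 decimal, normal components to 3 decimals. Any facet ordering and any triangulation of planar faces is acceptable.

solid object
 facet normal -0.654 0.617 0.439
  outer loop
   vertex 2.2 3.7 2.4
   vertex 0.7 0.9 4.1
   vertex 5.6 5.1 5.5
  endloop
 endfacet
 facet normal -0.635 0.663 0.397
  outer loop
   vertex 5.1 5.1 4.7
   vertex 2.2 3.7 2.4
   vertex 5.6 5.1 5.5
  endloop
 endfacet
 facet normal 0.762 -0.439 -0.476
  outer loop
   vertex 2.4 1.5 3.7
   vertex 5.1 5.1 4.7
   vertex 5.6 5.1 5.5
  endloop
 endfacet
 facet normal -0.022 -0.510 -0.860
  outer loop
   vertex 2.4 1.5 3.7
   vertex 0.7 0.9 4.1
   vertex 2.2 3.7 2.4
  endloop
 endfacet
 facet normal 0.679 -0.327 -0.657
  outer loop
   vertex 2.4 1.5 3.7
   vertex 2.2 3.7 2.4
   vertex 5.1 5.1 4.7
  endloop
 endfacet
 facet normal -0.498 0.311 0.809
  outer loop
   vertex 3.6 3.2 5.0
   vertex 5.6 5.1 5.5
   vertex 0.7 0.9 4.1
  endloop
 endfacet
 facet normal 0.389 -0.717 0.578
  outer loop
   vertex 3.6 3.2 5.0
   vertex 0.7 0.9 4.1
   vertex 2.4 1.5 3.7
  endloop
 endfacet
 facet normal 0.577 -0.713 0.399
  outer loop
   vertex 3.6 3.2 5.0
   vertex 2.4 1.5 3.7
   vertex 5.6 5.1 5.5
  endloop
 endfacet
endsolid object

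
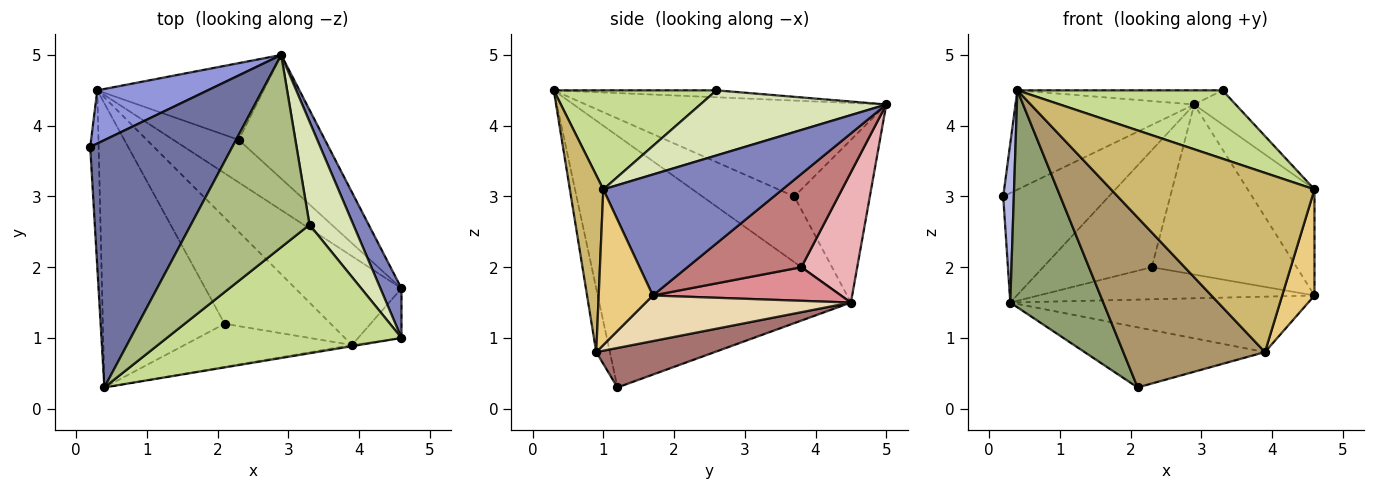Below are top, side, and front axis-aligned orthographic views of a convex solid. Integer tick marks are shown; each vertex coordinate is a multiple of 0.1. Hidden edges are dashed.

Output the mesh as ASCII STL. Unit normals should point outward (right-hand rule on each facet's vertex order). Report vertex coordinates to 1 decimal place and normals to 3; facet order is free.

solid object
 facet normal -0.531 0.316 0.787
  outer loop
   vertex 2.9 5.0 4.3
   vertex 0.2 3.7 3.0
   vertex 0.4 0.3 4.5
  endloop
 endfacet
 facet normal 0.925 0.345 0.161
  outer loop
   vertex 4.6 1.0 3.1
   vertex 4.6 1.7 1.6
   vertex 2.9 5.0 4.3
  endloop
 endfacet
 facet normal -0.541 0.756 0.367
  outer loop
   vertex 0.3 4.5 1.5
   vertex 0.2 3.7 3.0
   vertex 2.9 5.0 4.3
  endloop
 endfacet
 facet normal -0.985 -0.114 -0.126
  outer loop
   vertex 0.3 4.5 1.5
   vertex 0.4 0.3 4.5
   vertex 0.2 3.7 3.0
  endloop
 endfacet
 facet normal -0.854 -0.316 -0.413
  outer loop
   vertex 0.3 4.5 1.5
   vertex 2.1 1.2 0.3
   vertex 0.4 0.3 4.5
  endloop
 endfacet
 facet normal -0.058 0.073 0.996
  outer loop
   vertex 3.3 2.6 4.5
   vertex 2.9 5.0 4.3
   vertex 0.4 0.3 4.5
  endloop
 endfacet
 facet normal 0.349 -0.440 0.827
  outer loop
   vertex 3.3 2.6 4.5
   vertex 0.4 0.3 4.5
   vertex 4.6 1.0 3.1
  endloop
 endfacet
 facet normal 0.815 0.182 0.550
  outer loop
   vertex 3.3 2.6 4.5
   vertex 4.6 1.0 3.1
   vertex 2.9 5.0 4.3
  endloop
 endfacet
 facet normal -0.093 -0.965 -0.244
  outer loop
   vertex 3.9 0.9 0.8
   vertex 0.4 0.3 4.5
   vertex 2.1 1.2 0.3
  endloop
 endfacet
 facet normal 0.162 -0.987 -0.006
  outer loop
   vertex 3.9 0.9 0.8
   vertex 4.6 1.0 3.1
   vertex 0.4 0.3 4.5
  endloop
 endfacet
 facet normal 0.835 -0.498 -0.233
  outer loop
   vertex 3.9 0.9 0.8
   vertex 4.6 1.7 1.6
   vertex 4.6 1.0 3.1
  endloop
 endfacet
 facet normal 0.342 0.497 -0.797
  outer loop
   vertex 3.9 0.9 0.8
   vertex 0.3 4.5 1.5
   vertex 4.6 1.7 1.6
  endloop
 endfacet
 facet normal 0.308 0.469 -0.828
  outer loop
   vertex 3.9 0.9 0.8
   vertex 2.1 1.2 0.3
   vertex 0.3 4.5 1.5
  endloop
 endfacet
 facet normal 0.537 0.682 -0.496
  outer loop
   vertex 2.3 3.8 2.0
   vertex 2.9 5.0 4.3
   vertex 4.6 1.7 1.6
  endloop
 endfacet
 facet normal 0.380 0.556 -0.739
  outer loop
   vertex 2.3 3.8 2.0
   vertex 4.6 1.7 1.6
   vertex 0.3 4.5 1.5
  endloop
 endfacet
 facet normal 0.395 0.768 -0.504
  outer loop
   vertex 2.3 3.8 2.0
   vertex 0.3 4.5 1.5
   vertex 2.9 5.0 4.3
  endloop
 endfacet
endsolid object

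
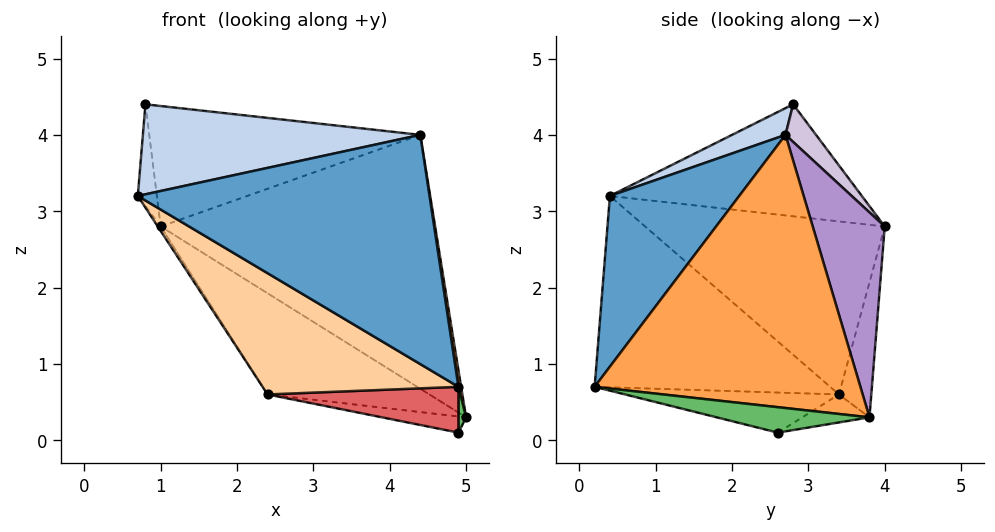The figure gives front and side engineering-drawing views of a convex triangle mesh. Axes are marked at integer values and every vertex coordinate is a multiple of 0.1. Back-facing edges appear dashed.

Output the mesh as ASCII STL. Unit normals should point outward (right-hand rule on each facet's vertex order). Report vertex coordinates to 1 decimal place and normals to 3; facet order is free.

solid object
 facet normal 0.324 -0.730 0.602
  outer loop
   vertex 4.4 2.7 4.0
   vertex 0.7 0.4 3.2
   vertex 4.9 0.2 0.7
  endloop
 endfacet
 facet normal 0.086 -0.448 0.890
  outer loop
   vertex 4.4 2.7 4.0
   vertex 0.8 2.8 4.4
   vertex 0.7 0.4 3.2
  endloop
 endfacet
 facet normal 0.988 -0.010 0.157
  outer loop
   vertex 4.4 2.7 4.0
   vertex 4.9 0.2 0.7
   vertex 5.0 3.8 0.3
  endloop
 endfacet
 facet normal -0.483 -0.401 -0.779
  outer loop
   vertex 2.4 3.4 0.6
   vertex 4.9 0.2 0.7
   vertex 0.7 0.4 3.2
  endloop
 endfacet
 facet normal 0.979 -0.049 -0.196
  outer loop
   vertex 4.9 2.6 0.1
   vertex 5.0 3.8 0.3
   vertex 4.9 0.2 0.7
  endloop
 endfacet
 facet normal -0.139 0.174 -0.975
  outer loop
   vertex 4.9 2.6 0.1
   vertex 2.4 3.4 0.6
   vertex 5.0 3.8 0.3
  endloop
 endfacet
 facet normal -0.262 -0.234 -0.936
  outer loop
   vertex 4.9 2.6 0.1
   vertex 4.9 0.2 0.7
   vertex 2.4 3.4 0.6
  endloop
 endfacet
 facet normal -0.183 0.913 -0.365
  outer loop
   vertex 1.0 4.0 2.8
   vertex 5.0 3.8 0.3
   vertex 2.4 3.4 0.6
  endloop
 endfacet
 facet normal 0.241 0.919 0.312
  outer loop
   vertex 1.0 4.0 2.8
   vertex 4.4 2.7 4.0
   vertex 5.0 3.8 0.3
  endloop
 endfacet
 facet normal 0.089 0.791 0.605
  outer loop
   vertex 1.0 4.0 2.8
   vertex 0.8 2.8 4.4
   vertex 4.4 2.7 4.0
  endloop
 endfacet
 facet normal -0.995 0.075 -0.068
  outer loop
   vertex 1.0 4.0 2.8
   vertex 0.7 0.4 3.2
   vertex 0.8 2.8 4.4
  endloop
 endfacet
 facet normal -0.842 0.010 -0.539
  outer loop
   vertex 1.0 4.0 2.8
   vertex 2.4 3.4 0.6
   vertex 0.7 0.4 3.2
  endloop
 endfacet
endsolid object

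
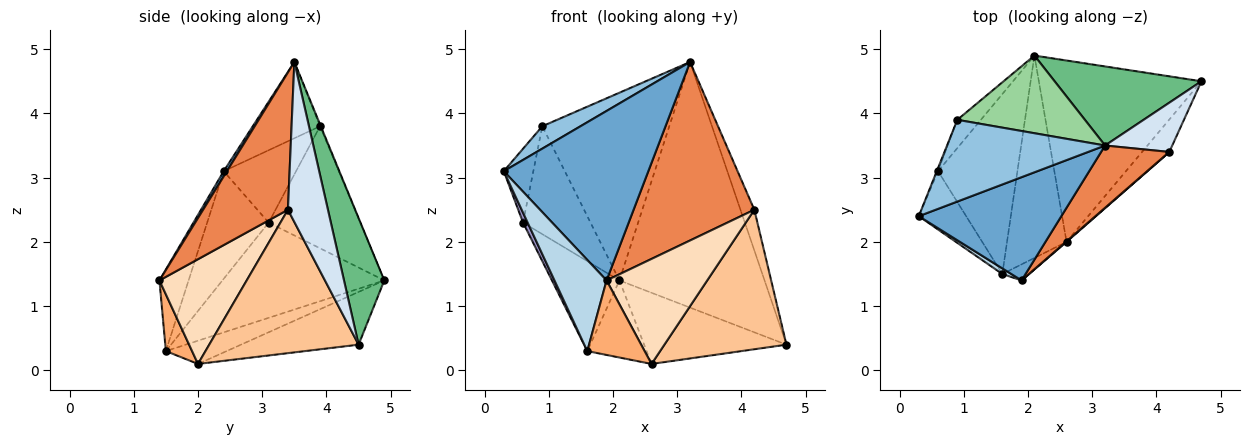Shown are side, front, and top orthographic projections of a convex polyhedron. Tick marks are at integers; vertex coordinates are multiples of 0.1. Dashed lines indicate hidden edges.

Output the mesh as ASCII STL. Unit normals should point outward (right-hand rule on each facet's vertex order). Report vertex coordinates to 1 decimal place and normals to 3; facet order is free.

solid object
 facet normal 0.019 -0.854 0.520
  outer loop
   vertex 3.2 3.5 4.8
   vertex 0.3 2.4 3.1
   vertex 1.9 1.4 1.4
  endloop
 endfacet
 facet normal -0.422 -0.239 0.875
  outer loop
   vertex 0.9 3.9 3.8
   vertex 0.3 2.4 3.1
   vertex 3.2 3.5 4.8
  endloop
 endfacet
 facet normal -0.488 -0.871 0.054
  outer loop
   vertex 1.6 1.5 0.3
   vertex 1.9 1.4 1.4
   vertex 0.3 2.4 3.1
  endloop
 endfacet
 facet normal 0.878 0.305 0.369
  outer loop
   vertex 4.2 3.4 2.5
   vertex 4.7 4.5 0.4
   vertex 3.2 3.5 4.8
  endloop
 endfacet
 facet normal 0.553 -0.787 0.275
  outer loop
   vertex 4.2 3.4 2.5
   vertex 3.2 3.5 4.8
   vertex 1.9 1.4 1.4
  endloop
 endfacet
 facet normal 0.408 -0.893 -0.192
  outer loop
   vertex 2.6 2.0 0.1
   vertex 1.9 1.4 1.4
   vertex 1.6 1.5 0.3
  endloop
 endfacet
 facet normal 0.766 -0.626 -0.146
  outer loop
   vertex 2.6 2.0 0.1
   vertex 4.7 4.5 0.4
   vertex 4.2 3.4 2.5
  endloop
 endfacet
 facet normal 0.655 -0.756 0.004
  outer loop
   vertex 2.6 2.0 0.1
   vertex 4.2 3.4 2.5
   vertex 1.9 1.4 1.4
  endloop
 endfacet
 facet normal 0.256 0.920 0.296
  outer loop
   vertex 2.1 4.9 1.4
   vertex 3.2 3.5 4.8
   vertex 4.7 4.5 0.4
  endloop
 endfacet
 facet normal -0.006 0.924 0.382
  outer loop
   vertex 2.1 4.9 1.4
   vertex 0.9 3.9 3.8
   vertex 3.2 3.5 4.8
  endloop
 endfacet
 facet normal -0.289 0.350 -0.891
  outer loop
   vertex 2.1 4.9 1.4
   vertex 4.7 4.5 0.4
   vertex 2.6 2.0 0.1
  endloop
 endfacet
 facet normal -0.343 0.334 -0.878
  outer loop
   vertex 2.1 4.9 1.4
   vertex 2.6 2.0 0.1
   vertex 1.6 1.5 0.3
  endloop
 endfacet
 facet normal -0.913 -0.068 -0.402
  outer loop
   vertex 0.6 3.1 2.3
   vertex 1.6 1.5 0.3
   vertex 0.3 2.4 3.1
  endloop
 endfacet
 facet normal -0.732 0.305 -0.610
  outer loop
   vertex 0.6 3.1 2.3
   vertex 2.1 4.9 1.4
   vertex 1.6 1.5 0.3
  endloop
 endfacet
 facet normal -0.926 0.378 -0.016
  outer loop
   vertex 0.6 3.1 2.3
   vertex 0.3 2.4 3.1
   vertex 0.9 3.9 3.8
  endloop
 endfacet
 facet normal -0.796 0.586 -0.154
  outer loop
   vertex 0.6 3.1 2.3
   vertex 0.9 3.9 3.8
   vertex 2.1 4.9 1.4
  endloop
 endfacet
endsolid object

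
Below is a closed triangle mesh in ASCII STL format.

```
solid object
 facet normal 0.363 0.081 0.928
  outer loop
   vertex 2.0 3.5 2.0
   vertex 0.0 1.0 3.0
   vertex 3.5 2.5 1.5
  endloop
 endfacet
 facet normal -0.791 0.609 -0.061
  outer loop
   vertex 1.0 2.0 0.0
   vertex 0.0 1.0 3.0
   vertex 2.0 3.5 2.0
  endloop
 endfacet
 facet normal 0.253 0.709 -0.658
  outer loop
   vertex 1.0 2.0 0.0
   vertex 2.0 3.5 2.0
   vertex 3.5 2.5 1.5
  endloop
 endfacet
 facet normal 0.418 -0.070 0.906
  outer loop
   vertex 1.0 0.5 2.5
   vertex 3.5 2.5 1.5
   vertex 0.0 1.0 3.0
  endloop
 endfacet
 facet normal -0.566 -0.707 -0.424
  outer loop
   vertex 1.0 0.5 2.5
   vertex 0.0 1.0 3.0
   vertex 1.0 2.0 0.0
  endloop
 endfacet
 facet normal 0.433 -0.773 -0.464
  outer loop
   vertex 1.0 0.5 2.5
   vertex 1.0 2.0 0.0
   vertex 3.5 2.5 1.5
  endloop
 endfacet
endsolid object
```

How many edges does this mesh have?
9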